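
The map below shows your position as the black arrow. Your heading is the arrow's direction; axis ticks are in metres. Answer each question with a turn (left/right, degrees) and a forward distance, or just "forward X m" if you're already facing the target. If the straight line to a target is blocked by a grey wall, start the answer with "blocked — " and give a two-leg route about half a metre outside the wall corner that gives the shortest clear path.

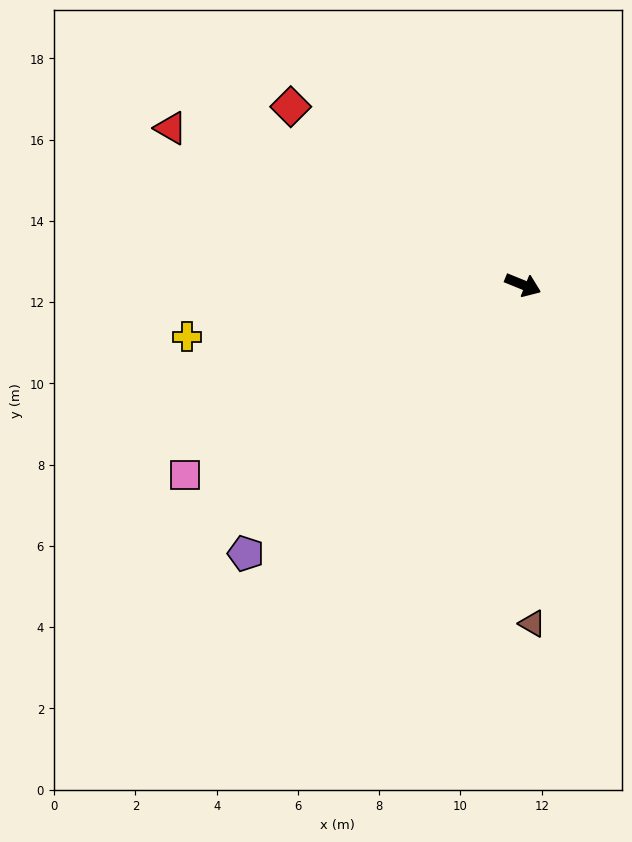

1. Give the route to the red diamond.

turn left 165°, forward 7.2 m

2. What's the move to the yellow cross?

turn right 149°, forward 8.4 m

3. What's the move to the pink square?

turn right 129°, forward 9.6 m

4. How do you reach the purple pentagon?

turn right 114°, forward 9.5 m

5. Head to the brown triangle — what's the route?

turn right 66°, forward 8.3 m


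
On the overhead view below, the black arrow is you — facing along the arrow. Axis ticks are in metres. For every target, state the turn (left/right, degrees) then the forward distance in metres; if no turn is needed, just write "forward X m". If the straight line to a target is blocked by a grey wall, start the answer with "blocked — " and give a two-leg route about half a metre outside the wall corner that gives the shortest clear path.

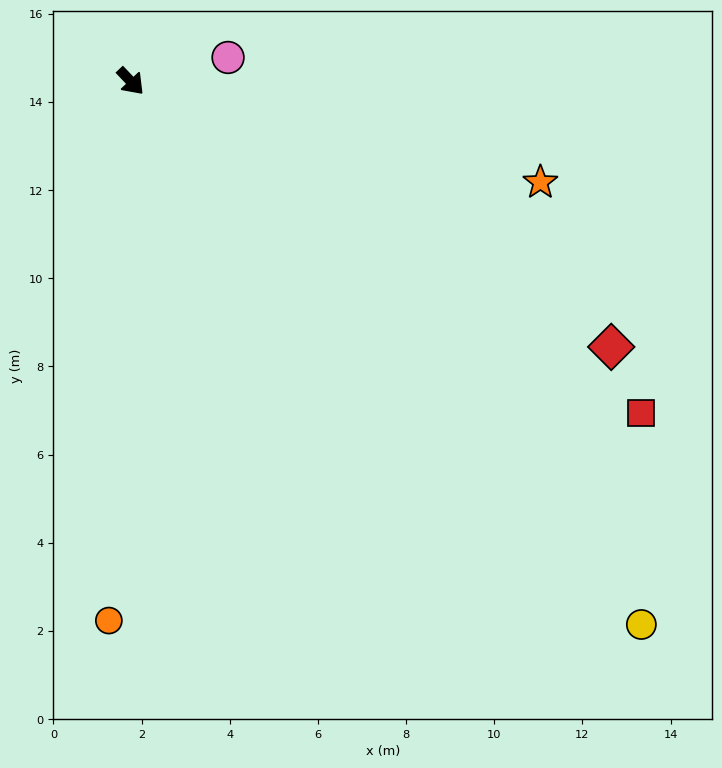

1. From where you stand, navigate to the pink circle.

turn left 60°, forward 2.3 m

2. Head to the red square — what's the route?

turn left 14°, forward 13.8 m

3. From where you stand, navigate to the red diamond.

turn left 18°, forward 12.5 m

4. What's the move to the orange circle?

turn right 46°, forward 12.2 m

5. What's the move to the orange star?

turn left 33°, forward 9.6 m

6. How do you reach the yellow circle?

forward 16.9 m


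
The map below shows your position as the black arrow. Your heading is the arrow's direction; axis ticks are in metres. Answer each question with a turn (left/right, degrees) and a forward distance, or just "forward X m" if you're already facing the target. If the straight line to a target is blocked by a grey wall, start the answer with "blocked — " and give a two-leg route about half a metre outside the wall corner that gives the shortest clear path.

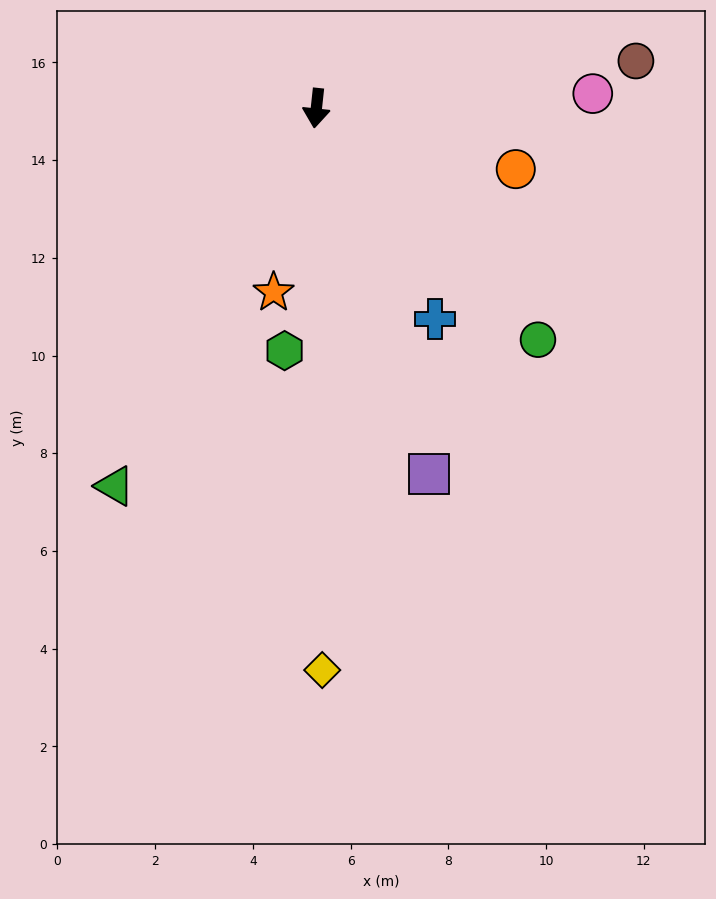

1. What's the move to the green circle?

turn left 50°, forward 6.6 m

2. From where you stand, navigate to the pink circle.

turn left 99°, forward 5.7 m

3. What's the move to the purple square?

turn left 23°, forward 7.8 m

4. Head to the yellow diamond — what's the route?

turn left 7°, forward 11.5 m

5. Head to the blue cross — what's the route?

turn left 36°, forward 4.9 m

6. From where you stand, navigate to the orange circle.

turn left 79°, forward 4.3 m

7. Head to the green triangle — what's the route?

turn right 22°, forward 8.8 m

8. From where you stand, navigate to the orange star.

turn right 7°, forward 3.9 m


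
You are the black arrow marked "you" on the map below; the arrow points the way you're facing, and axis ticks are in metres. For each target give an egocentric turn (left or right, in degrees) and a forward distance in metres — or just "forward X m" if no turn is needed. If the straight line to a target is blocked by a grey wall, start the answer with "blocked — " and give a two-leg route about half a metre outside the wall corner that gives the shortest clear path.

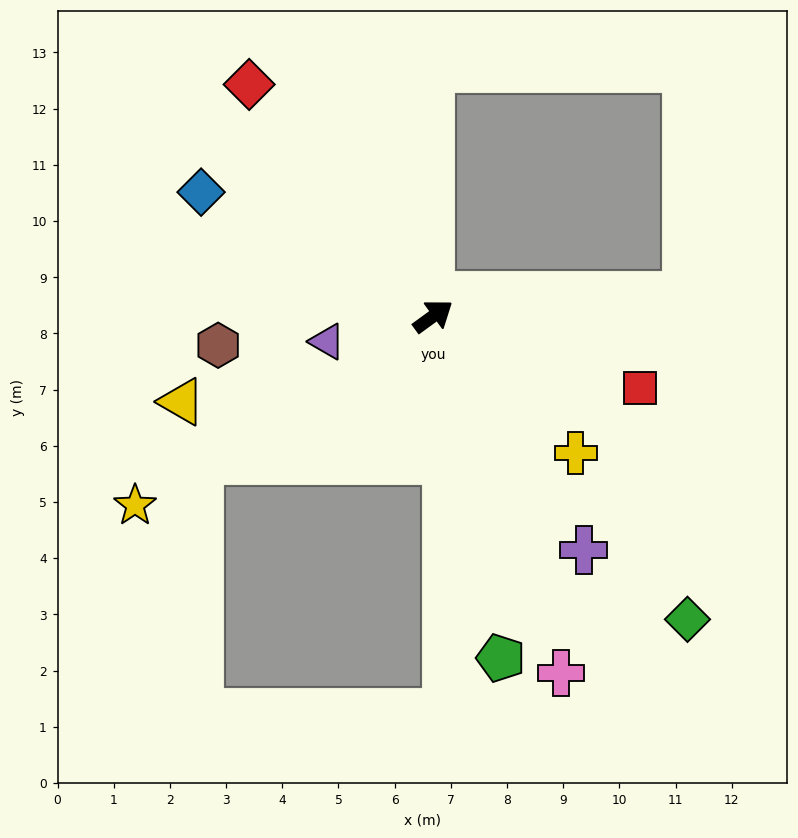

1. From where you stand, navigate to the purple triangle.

turn left 157°, forward 1.9 m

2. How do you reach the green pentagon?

turn right 115°, forward 6.2 m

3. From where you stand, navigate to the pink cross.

turn right 106°, forward 6.7 m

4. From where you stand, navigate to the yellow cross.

turn right 80°, forward 3.5 m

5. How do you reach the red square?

turn right 55°, forward 3.9 m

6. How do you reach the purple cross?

turn right 93°, forward 4.9 m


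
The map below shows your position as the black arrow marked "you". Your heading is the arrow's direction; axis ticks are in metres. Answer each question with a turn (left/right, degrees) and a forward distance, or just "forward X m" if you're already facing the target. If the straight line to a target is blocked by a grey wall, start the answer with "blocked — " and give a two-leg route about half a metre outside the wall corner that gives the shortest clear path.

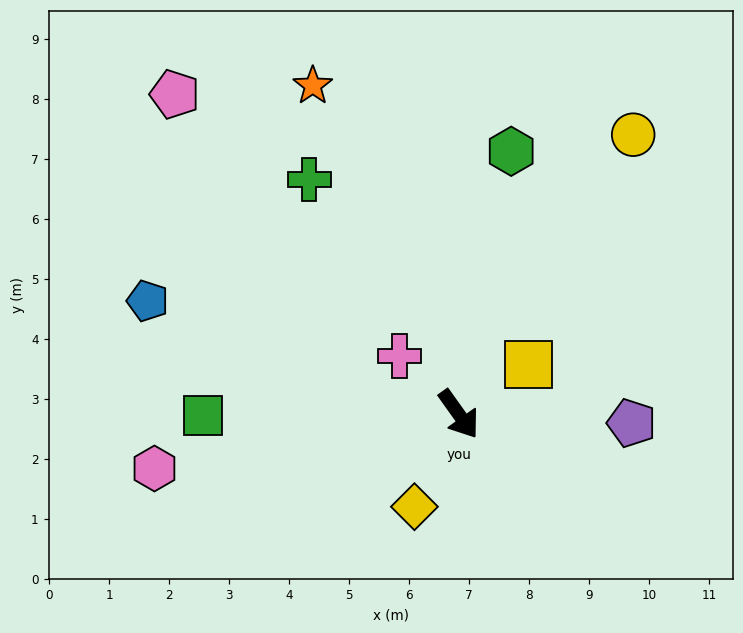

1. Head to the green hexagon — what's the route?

turn left 133°, forward 4.5 m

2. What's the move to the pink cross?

turn right 170°, forward 1.4 m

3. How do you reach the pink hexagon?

turn right 115°, forward 5.2 m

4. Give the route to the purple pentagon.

turn left 52°, forward 2.9 m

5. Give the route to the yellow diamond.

turn right 61°, forward 1.7 m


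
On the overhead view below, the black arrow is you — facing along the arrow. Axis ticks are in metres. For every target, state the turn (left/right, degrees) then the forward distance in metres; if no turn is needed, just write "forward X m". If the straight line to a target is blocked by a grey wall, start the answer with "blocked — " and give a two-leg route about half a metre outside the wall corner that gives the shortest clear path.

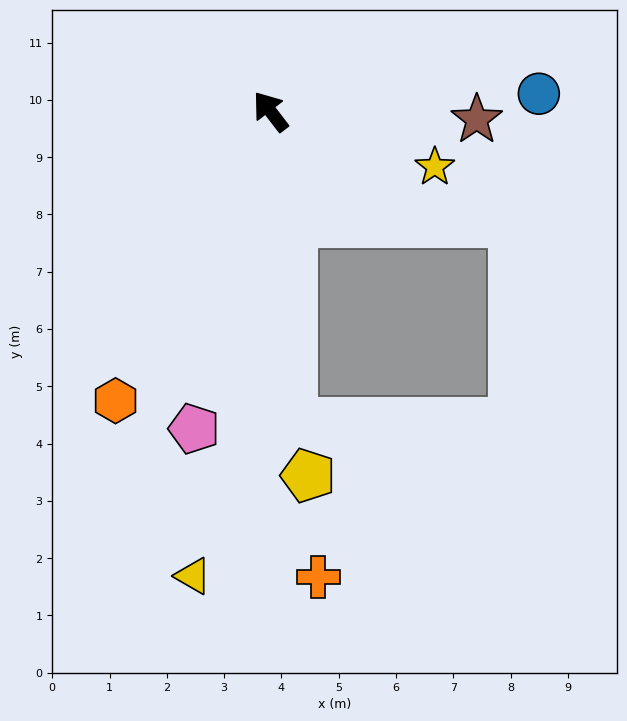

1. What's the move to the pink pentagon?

turn left 129°, forward 5.7 m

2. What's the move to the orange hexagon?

turn left 114°, forward 5.7 m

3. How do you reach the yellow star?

turn right 146°, forward 3.0 m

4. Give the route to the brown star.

turn right 130°, forward 3.6 m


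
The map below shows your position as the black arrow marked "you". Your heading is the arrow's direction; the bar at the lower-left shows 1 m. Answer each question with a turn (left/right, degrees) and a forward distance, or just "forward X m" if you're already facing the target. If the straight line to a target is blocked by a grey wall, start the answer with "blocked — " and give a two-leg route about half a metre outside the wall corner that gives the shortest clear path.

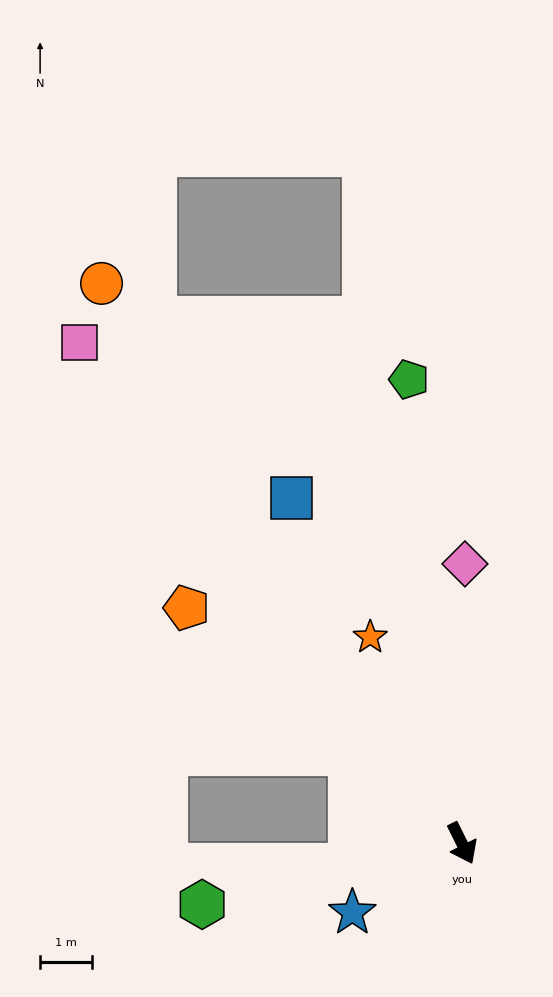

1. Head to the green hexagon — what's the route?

turn right 103°, forward 5.2 m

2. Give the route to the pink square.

turn right 169°, forward 12.2 m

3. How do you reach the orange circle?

turn right 174°, forward 12.9 m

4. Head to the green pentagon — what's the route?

turn left 160°, forward 9.0 m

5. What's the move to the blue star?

turn right 84°, forward 2.5 m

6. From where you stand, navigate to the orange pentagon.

turn right 157°, forward 7.0 m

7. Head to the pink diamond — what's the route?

turn left 153°, forward 5.4 m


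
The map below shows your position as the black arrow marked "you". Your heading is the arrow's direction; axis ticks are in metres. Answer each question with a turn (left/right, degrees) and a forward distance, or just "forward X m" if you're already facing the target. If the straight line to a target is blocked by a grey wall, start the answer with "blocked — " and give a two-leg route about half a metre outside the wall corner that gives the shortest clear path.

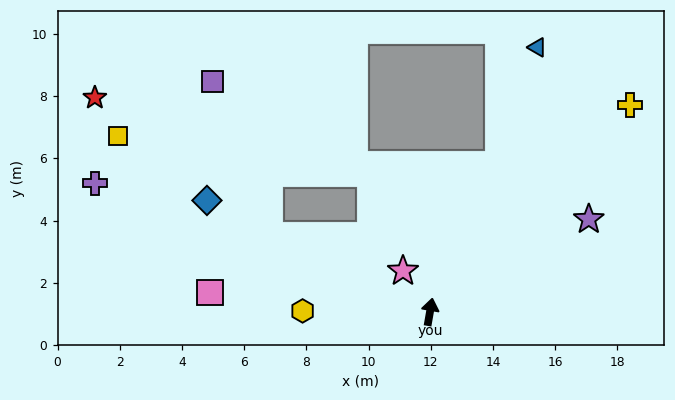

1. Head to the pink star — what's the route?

turn left 43°, forward 1.6 m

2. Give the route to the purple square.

blocked — turn left 74°, forward 5.7 m, then turn right 44°, forward 5.3 m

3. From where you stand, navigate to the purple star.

turn right 50°, forward 5.9 m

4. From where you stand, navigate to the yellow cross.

turn right 34°, forward 9.2 m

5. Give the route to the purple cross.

turn left 79°, forward 11.5 m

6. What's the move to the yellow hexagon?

turn left 100°, forward 4.1 m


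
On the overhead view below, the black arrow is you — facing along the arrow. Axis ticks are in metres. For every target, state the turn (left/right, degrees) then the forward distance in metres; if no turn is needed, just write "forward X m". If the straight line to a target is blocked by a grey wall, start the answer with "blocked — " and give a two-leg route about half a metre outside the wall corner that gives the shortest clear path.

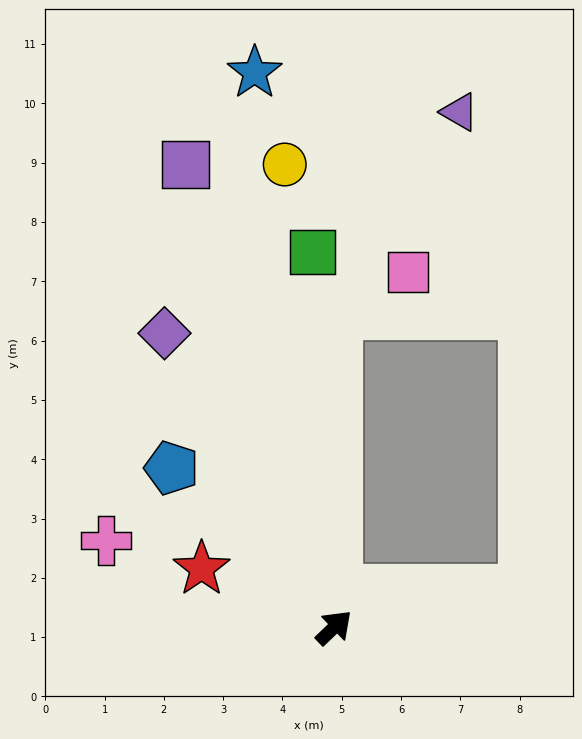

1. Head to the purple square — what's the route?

turn left 64°, forward 8.2 m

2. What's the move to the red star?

turn left 112°, forward 2.4 m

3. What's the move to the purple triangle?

blocked — turn left 46°, forward 5.3 m, then turn right 31°, forward 4.0 m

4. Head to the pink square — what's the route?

blocked — turn left 46°, forward 5.3 m, then turn right 59°, forward 1.4 m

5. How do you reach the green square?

turn left 49°, forward 6.3 m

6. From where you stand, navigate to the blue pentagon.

turn left 92°, forward 3.8 m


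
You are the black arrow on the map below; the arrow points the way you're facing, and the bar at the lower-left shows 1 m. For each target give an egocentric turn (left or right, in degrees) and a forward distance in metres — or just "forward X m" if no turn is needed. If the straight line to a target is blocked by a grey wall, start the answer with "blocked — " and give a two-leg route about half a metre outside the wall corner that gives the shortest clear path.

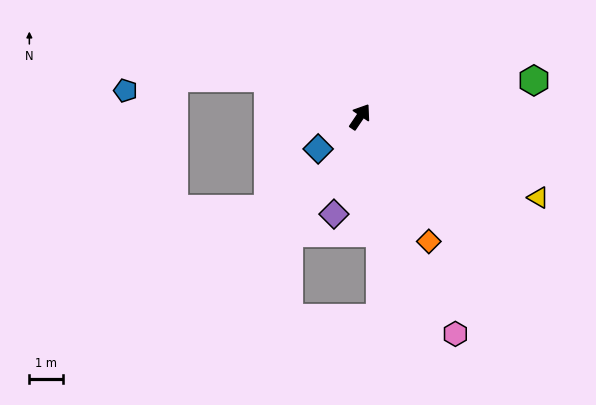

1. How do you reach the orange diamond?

turn right 117°, forward 4.2 m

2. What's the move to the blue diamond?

turn left 162°, forward 1.6 m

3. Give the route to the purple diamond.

turn right 161°, forward 3.0 m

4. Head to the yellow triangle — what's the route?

turn right 80°, forward 5.8 m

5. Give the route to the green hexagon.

turn right 44°, forward 5.3 m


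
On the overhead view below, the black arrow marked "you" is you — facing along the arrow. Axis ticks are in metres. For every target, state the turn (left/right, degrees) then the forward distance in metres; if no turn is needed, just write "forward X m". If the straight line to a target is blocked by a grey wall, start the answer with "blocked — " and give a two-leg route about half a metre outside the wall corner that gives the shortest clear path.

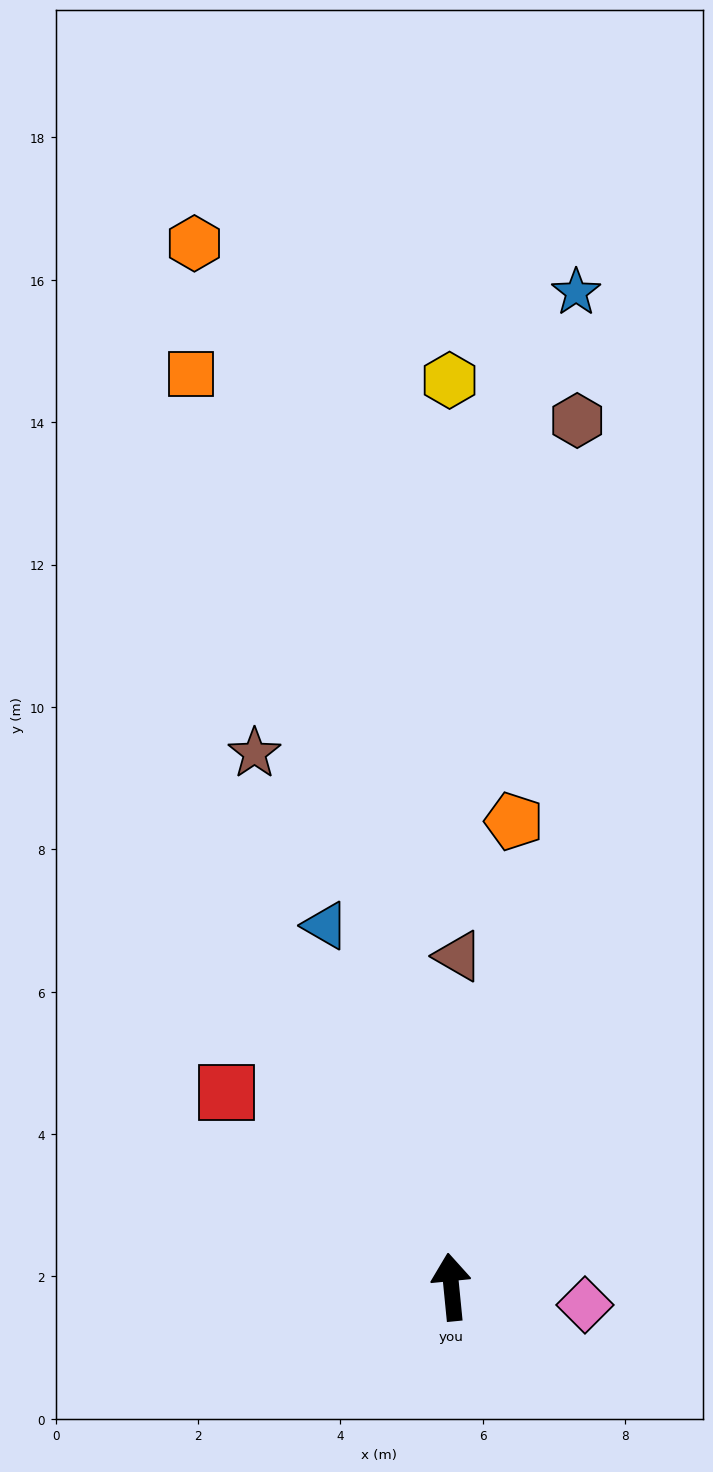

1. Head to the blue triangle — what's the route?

turn left 14°, forward 5.4 m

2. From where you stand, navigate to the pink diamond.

turn right 103°, forward 1.9 m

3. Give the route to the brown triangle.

turn right 7°, forward 4.6 m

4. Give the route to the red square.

turn left 43°, forward 4.2 m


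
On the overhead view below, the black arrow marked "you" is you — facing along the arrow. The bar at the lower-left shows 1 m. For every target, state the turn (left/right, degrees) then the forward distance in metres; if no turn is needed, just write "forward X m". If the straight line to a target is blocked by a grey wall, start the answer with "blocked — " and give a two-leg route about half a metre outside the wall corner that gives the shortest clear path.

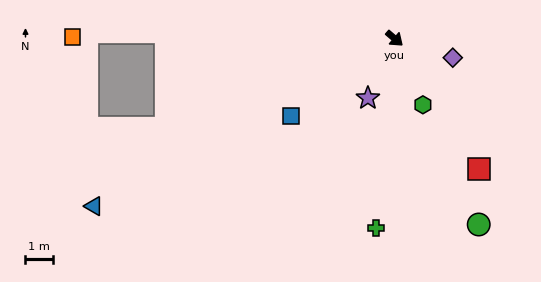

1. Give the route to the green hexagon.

turn right 26°, forward 2.6 m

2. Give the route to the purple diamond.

turn left 23°, forward 2.2 m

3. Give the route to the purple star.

turn right 73°, forward 2.4 m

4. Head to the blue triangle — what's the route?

turn right 110°, forward 12.6 m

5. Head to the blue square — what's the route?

turn right 102°, forward 4.7 m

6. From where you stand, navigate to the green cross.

turn right 55°, forward 7.0 m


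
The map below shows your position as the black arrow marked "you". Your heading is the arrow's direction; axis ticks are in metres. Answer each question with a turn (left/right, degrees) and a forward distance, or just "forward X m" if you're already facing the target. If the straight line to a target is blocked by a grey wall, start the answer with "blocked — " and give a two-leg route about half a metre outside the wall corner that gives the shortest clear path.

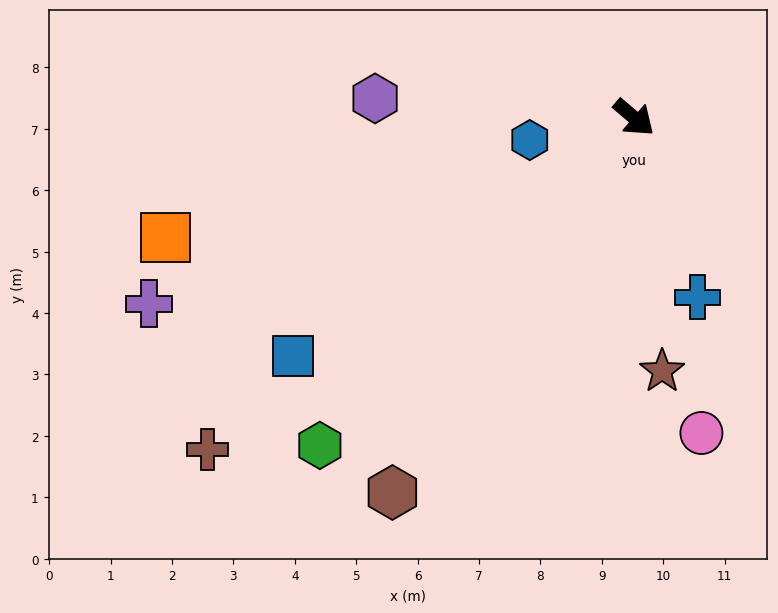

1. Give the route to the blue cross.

turn right 30°, forward 3.1 m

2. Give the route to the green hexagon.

turn right 93°, forward 7.4 m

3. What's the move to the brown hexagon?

turn right 82°, forward 7.3 m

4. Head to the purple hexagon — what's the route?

turn right 144°, forward 4.2 m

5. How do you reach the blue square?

turn right 105°, forward 6.8 m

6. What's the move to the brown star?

turn right 43°, forward 4.2 m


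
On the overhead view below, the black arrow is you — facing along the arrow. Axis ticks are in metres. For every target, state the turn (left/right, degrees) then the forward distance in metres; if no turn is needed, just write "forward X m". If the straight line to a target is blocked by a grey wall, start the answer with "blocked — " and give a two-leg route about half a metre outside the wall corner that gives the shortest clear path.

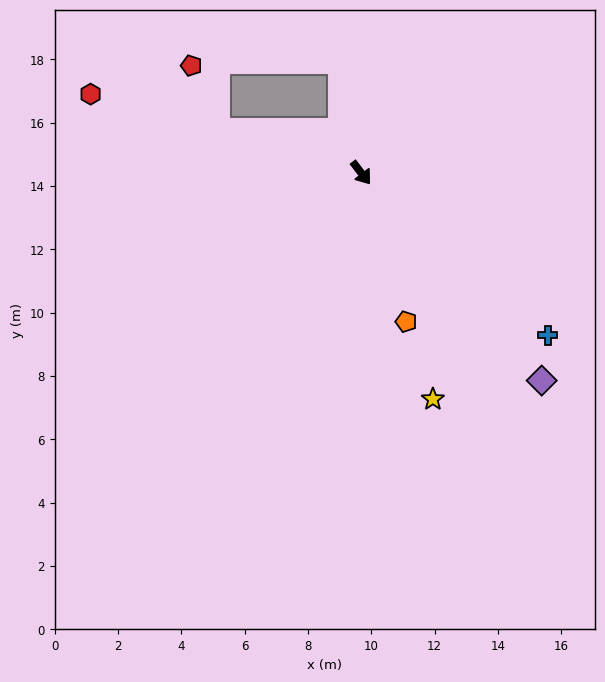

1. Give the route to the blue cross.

turn left 12°, forward 7.8 m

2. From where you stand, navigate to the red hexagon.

turn right 144°, forward 8.9 m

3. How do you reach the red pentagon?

blocked — turn right 143°, forward 4.7 m, then turn right 53°, forward 2.2 m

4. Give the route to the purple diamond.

turn left 4°, forward 8.7 m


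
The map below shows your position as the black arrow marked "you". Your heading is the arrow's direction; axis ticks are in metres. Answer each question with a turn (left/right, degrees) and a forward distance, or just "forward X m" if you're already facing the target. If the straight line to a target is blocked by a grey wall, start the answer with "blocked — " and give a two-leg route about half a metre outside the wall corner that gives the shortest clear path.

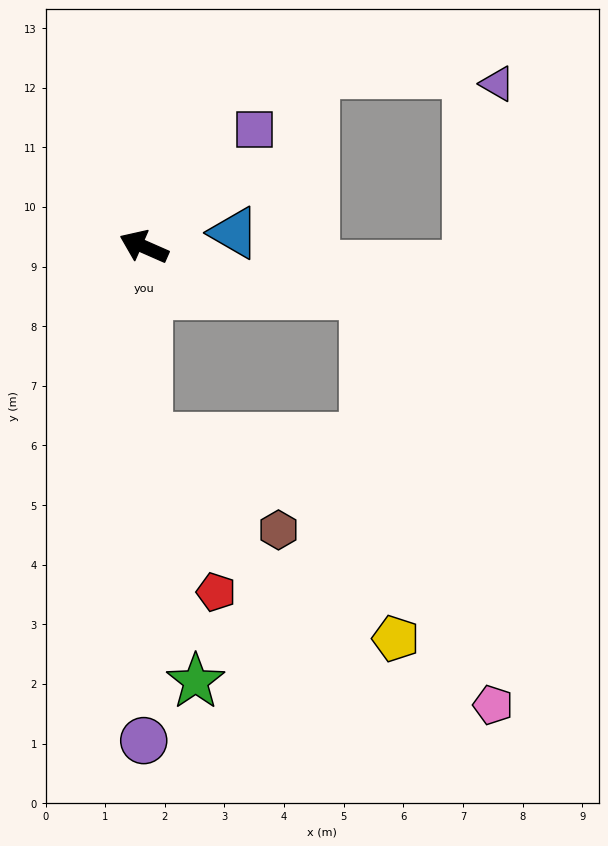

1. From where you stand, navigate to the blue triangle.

turn right 148°, forward 1.5 m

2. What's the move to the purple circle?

turn left 114°, forward 8.3 m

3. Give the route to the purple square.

turn right 110°, forward 2.7 m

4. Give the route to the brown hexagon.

blocked — turn left 115°, forward 3.2 m, then turn left 54°, forward 2.7 m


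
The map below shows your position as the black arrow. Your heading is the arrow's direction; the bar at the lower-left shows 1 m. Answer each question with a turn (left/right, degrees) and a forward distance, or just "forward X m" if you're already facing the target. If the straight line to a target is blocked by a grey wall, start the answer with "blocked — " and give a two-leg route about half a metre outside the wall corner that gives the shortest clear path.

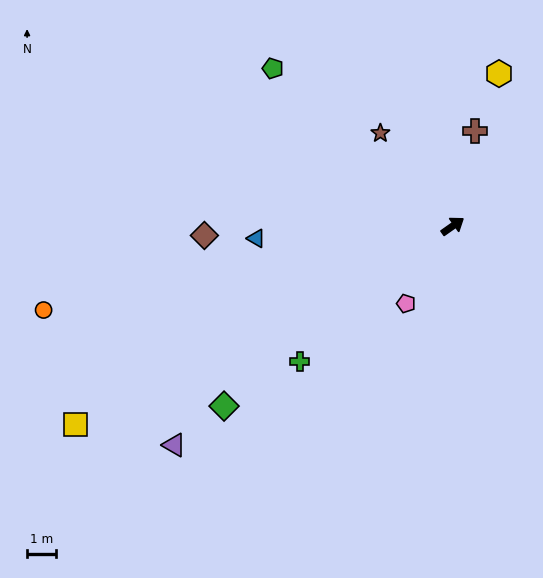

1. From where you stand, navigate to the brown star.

turn left 93°, forward 4.0 m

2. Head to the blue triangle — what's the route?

turn left 148°, forward 6.8 m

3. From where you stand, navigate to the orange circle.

turn left 156°, forward 14.3 m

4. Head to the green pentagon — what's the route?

turn left 104°, forward 8.2 m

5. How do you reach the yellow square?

turn left 173°, forward 14.6 m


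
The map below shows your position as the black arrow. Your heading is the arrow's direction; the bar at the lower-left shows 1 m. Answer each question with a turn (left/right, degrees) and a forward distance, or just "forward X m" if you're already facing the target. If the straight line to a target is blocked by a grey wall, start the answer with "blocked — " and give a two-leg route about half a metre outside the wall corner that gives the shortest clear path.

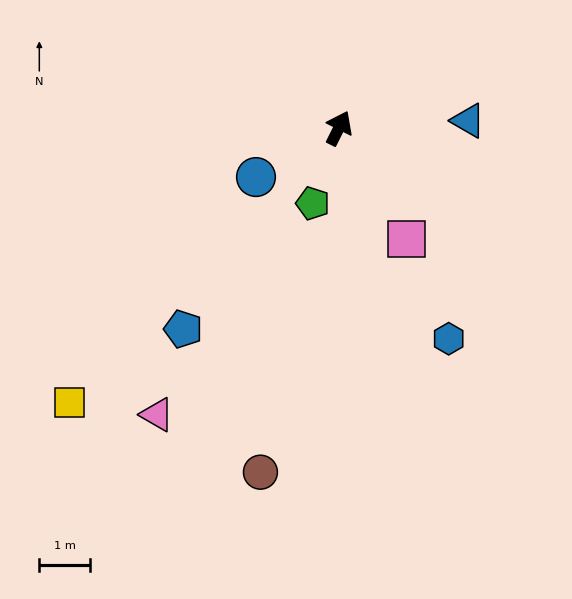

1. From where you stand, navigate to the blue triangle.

turn right 60°, forward 2.6 m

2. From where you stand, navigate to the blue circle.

turn left 147°, forward 1.9 m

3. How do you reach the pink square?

turn right 122°, forward 2.6 m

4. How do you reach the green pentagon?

turn right 173°, forward 1.6 m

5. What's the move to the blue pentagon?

turn left 169°, forward 5.0 m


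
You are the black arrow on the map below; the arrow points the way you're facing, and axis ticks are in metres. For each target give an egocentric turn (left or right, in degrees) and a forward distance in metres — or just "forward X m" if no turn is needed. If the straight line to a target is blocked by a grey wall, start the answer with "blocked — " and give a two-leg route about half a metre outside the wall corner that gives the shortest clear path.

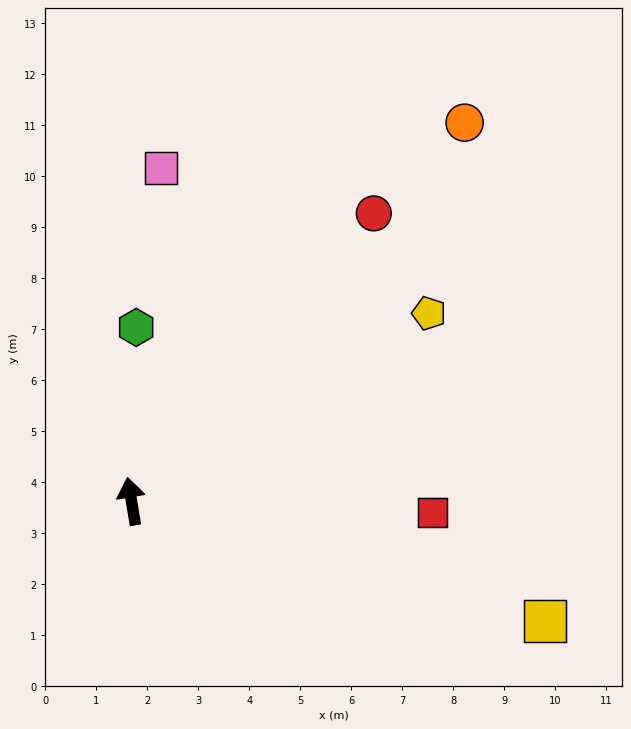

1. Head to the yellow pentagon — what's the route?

turn right 67°, forward 6.9 m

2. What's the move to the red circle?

turn right 50°, forward 7.4 m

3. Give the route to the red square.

turn right 102°, forward 5.9 m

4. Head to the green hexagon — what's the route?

turn right 11°, forward 3.4 m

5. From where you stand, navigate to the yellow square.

turn right 116°, forward 8.4 m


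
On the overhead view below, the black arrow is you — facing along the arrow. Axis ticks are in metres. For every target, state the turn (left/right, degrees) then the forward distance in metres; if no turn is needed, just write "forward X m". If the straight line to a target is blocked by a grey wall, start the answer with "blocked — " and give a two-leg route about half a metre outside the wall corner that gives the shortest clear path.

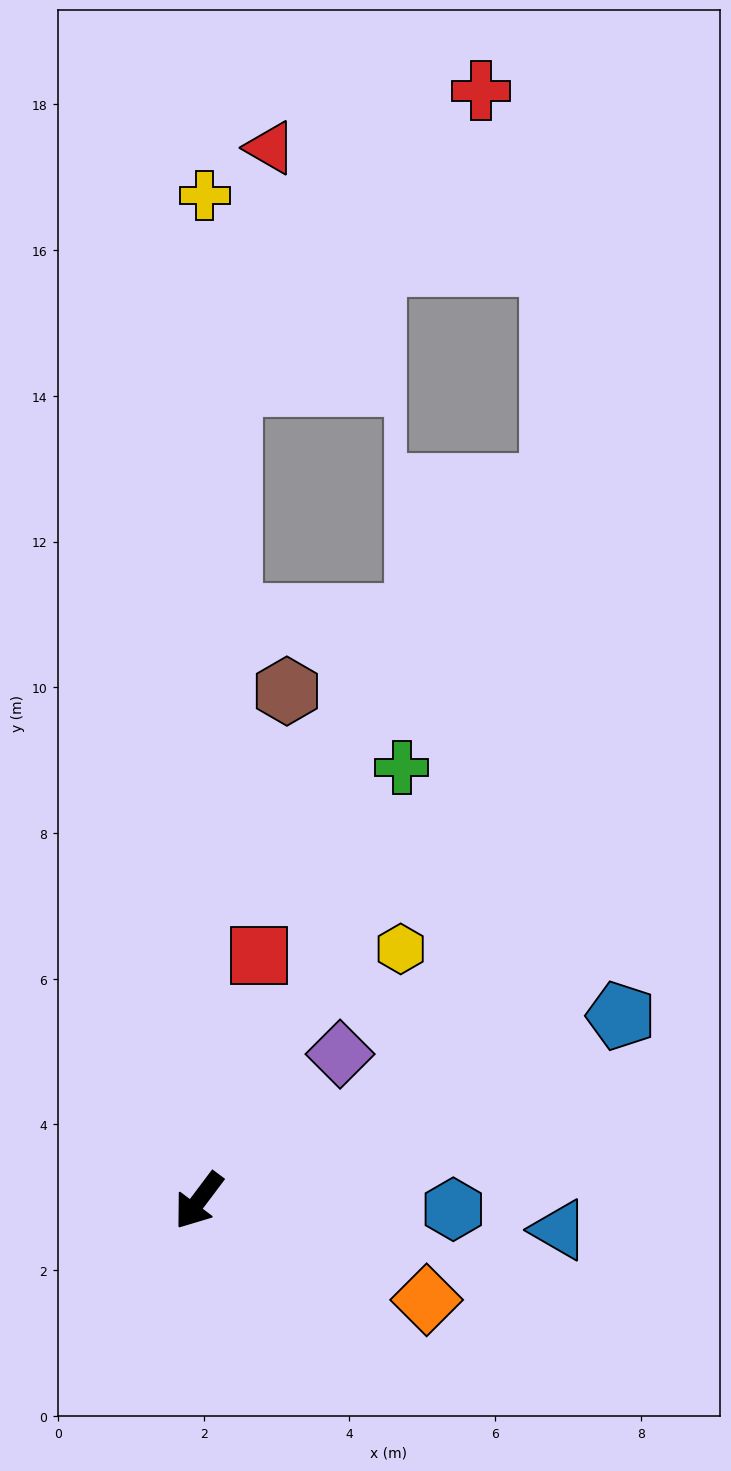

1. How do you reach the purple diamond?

turn left 173°, forward 2.8 m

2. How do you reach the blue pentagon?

turn left 151°, forward 6.3 m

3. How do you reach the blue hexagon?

turn left 125°, forward 3.5 m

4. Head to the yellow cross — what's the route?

turn right 143°, forward 13.8 m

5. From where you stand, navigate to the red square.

turn right 157°, forward 3.5 m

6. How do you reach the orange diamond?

turn left 103°, forward 3.4 m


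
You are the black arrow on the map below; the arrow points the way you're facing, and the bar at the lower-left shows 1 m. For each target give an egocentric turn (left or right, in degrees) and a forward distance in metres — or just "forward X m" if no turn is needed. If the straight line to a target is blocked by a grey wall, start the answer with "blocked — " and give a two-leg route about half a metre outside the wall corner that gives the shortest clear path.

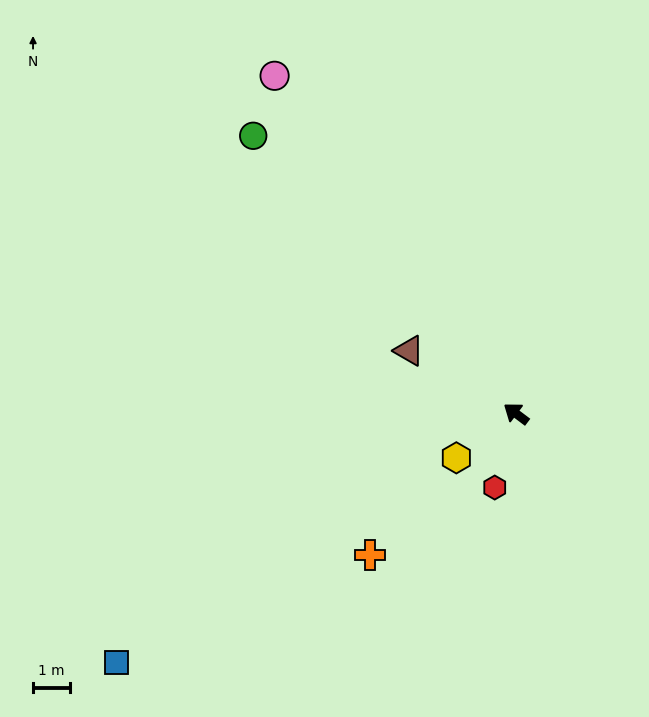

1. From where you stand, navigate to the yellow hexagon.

turn left 74°, forward 2.0 m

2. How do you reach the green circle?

turn right 10°, forward 10.4 m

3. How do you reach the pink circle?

turn right 17°, forward 11.3 m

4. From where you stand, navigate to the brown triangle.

turn left 7°, forward 3.4 m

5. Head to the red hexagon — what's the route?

turn left 111°, forward 2.1 m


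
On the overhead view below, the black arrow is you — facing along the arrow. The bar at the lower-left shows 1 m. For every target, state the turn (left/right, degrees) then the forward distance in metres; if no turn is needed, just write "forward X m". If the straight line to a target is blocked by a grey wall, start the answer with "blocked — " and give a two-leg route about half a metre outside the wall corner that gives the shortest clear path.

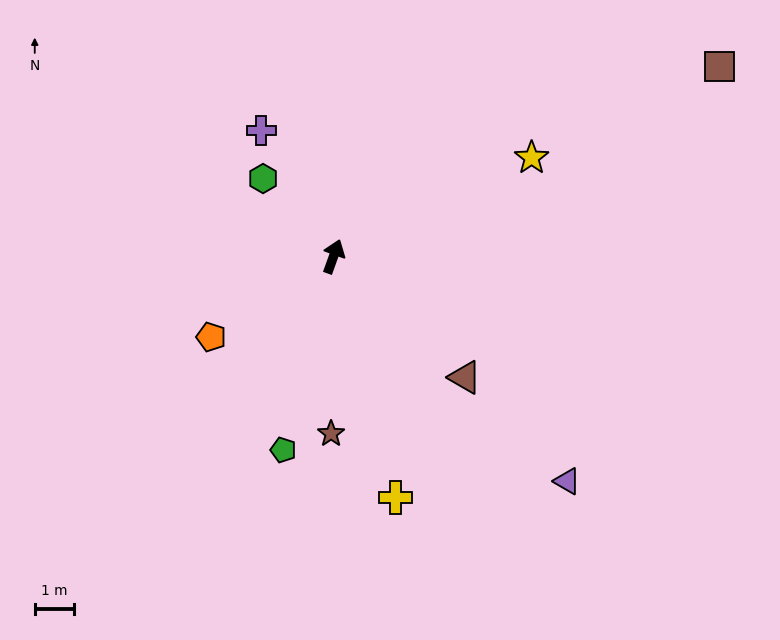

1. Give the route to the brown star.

turn right 161°, forward 4.5 m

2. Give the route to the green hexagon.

turn left 62°, forward 2.7 m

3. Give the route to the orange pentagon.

turn left 143°, forward 3.7 m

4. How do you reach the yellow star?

turn right 44°, forward 5.6 m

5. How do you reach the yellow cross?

turn right 146°, forward 6.3 m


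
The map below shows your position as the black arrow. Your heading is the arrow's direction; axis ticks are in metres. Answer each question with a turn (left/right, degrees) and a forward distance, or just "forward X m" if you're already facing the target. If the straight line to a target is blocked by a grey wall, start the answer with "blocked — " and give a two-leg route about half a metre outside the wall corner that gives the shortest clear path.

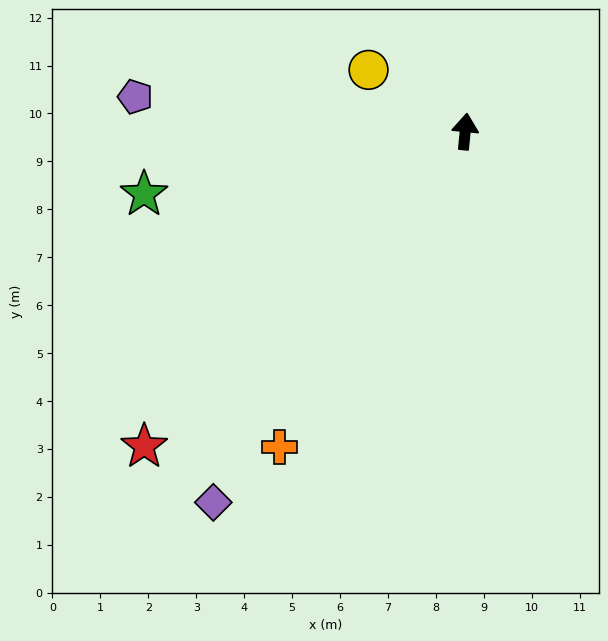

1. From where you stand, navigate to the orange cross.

turn left 155°, forward 7.6 m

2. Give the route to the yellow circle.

turn left 63°, forward 2.4 m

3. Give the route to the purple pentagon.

turn left 90°, forward 6.9 m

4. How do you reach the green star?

turn left 107°, forward 6.8 m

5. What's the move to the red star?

turn left 140°, forward 9.4 m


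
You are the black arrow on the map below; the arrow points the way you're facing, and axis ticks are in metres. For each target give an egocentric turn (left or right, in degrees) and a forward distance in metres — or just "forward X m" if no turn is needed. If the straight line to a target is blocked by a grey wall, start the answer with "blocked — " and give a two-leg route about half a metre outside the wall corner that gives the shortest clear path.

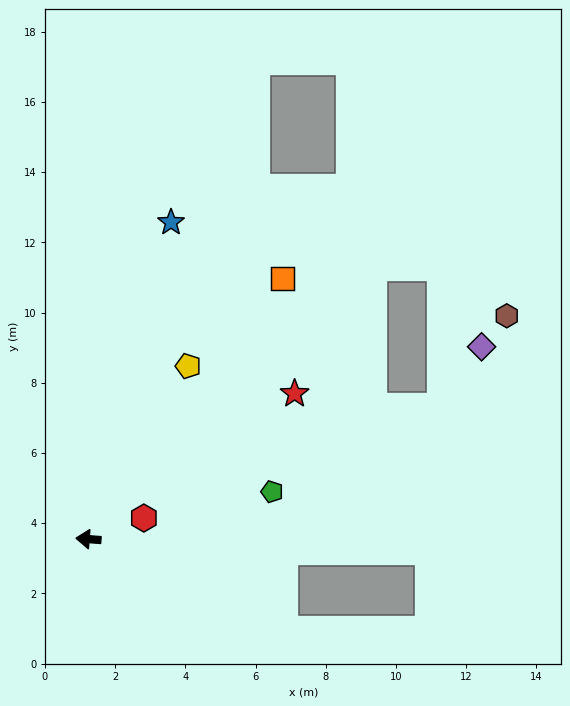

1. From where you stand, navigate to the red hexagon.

turn right 155°, forward 1.7 m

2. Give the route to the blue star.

turn right 100°, forward 9.3 m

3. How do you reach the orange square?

turn right 122°, forward 9.3 m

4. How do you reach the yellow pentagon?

turn right 116°, forward 5.7 m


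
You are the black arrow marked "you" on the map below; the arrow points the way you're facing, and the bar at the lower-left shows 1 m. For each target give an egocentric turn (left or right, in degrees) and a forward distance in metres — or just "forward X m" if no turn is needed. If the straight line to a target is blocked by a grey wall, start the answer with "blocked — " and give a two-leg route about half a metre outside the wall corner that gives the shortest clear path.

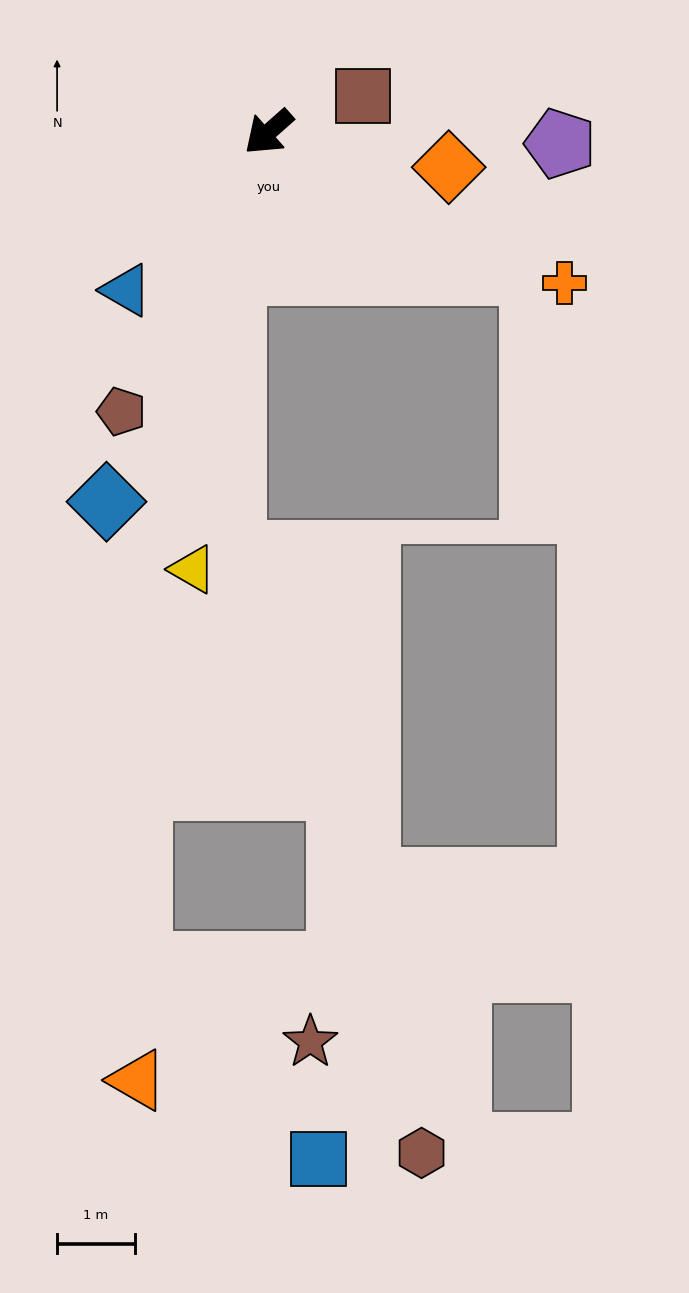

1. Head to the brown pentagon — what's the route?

turn left 21°, forward 4.1 m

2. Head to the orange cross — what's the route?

turn left 112°, forward 4.3 m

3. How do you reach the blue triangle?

turn left 7°, forward 2.7 m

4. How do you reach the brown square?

turn left 160°, forward 1.3 m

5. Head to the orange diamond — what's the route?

turn left 128°, forward 2.4 m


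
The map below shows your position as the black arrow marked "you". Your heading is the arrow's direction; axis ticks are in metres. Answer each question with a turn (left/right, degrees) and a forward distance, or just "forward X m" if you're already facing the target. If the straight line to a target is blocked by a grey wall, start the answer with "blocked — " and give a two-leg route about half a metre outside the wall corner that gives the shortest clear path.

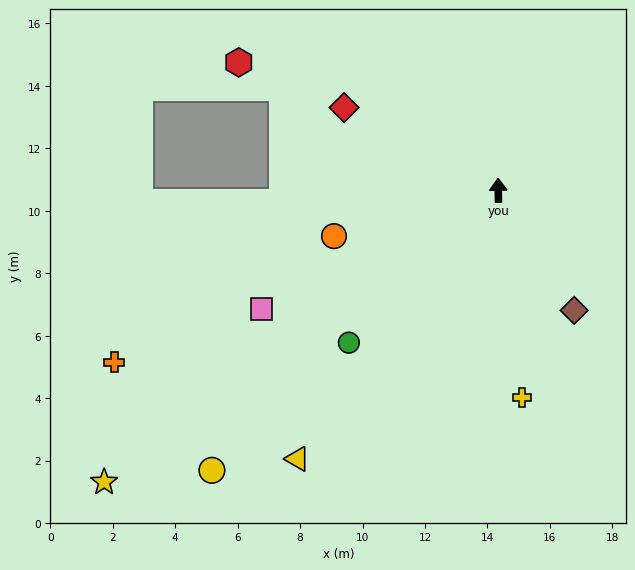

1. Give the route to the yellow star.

turn left 125°, forward 15.7 m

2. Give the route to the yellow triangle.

turn left 142°, forward 10.7 m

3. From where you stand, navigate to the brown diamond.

turn right 149°, forward 4.6 m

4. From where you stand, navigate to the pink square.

turn left 116°, forward 8.5 m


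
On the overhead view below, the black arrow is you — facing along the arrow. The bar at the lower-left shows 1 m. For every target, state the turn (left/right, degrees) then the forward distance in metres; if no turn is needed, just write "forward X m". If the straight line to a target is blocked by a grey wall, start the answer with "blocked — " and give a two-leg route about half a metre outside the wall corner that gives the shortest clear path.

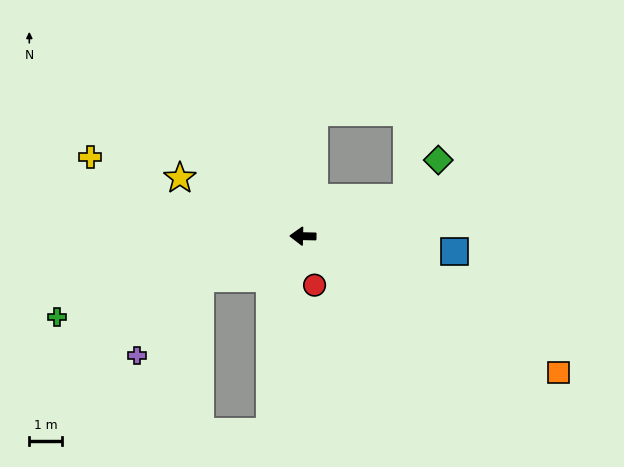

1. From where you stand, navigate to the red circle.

turn left 105°, forward 1.5 m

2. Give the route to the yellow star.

turn right 24°, forward 4.2 m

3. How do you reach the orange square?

turn left 153°, forward 8.9 m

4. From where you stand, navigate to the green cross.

turn left 19°, forward 8.0 m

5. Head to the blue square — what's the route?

turn left 176°, forward 4.7 m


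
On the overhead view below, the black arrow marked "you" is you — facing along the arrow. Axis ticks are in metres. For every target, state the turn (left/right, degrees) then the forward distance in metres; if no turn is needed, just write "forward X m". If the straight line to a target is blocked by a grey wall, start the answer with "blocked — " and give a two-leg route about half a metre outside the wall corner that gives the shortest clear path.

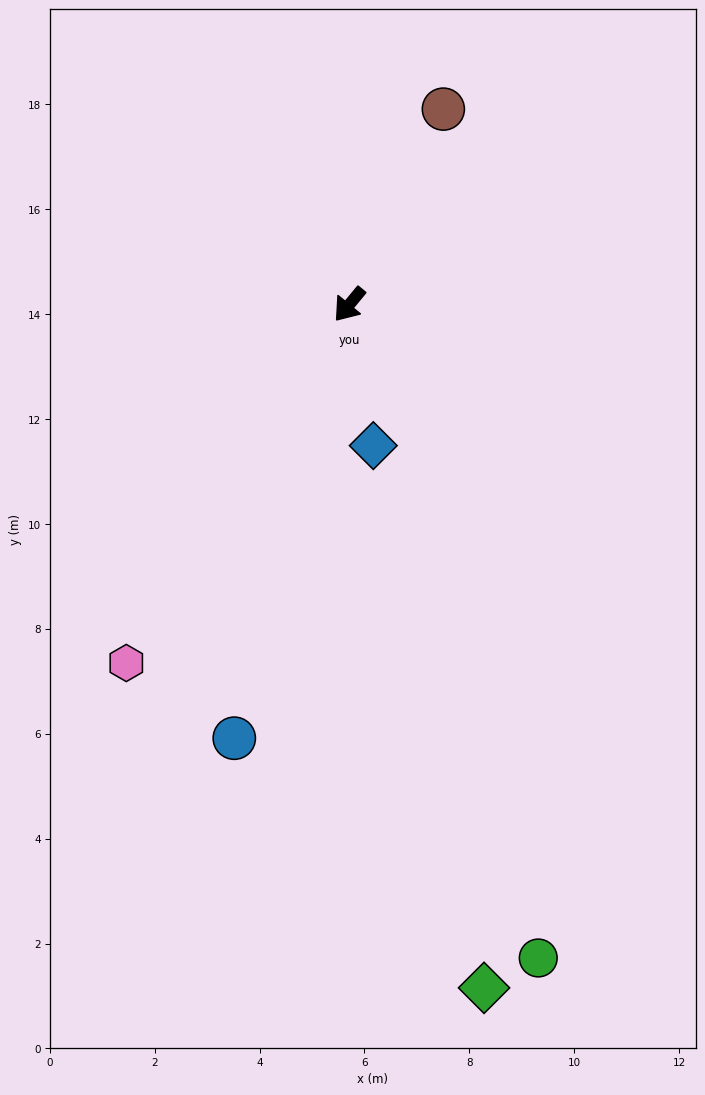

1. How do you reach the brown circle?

turn right 166°, forward 4.1 m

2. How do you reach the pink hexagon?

turn left 8°, forward 8.0 m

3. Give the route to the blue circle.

turn left 25°, forward 8.6 m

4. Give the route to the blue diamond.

turn left 49°, forward 2.7 m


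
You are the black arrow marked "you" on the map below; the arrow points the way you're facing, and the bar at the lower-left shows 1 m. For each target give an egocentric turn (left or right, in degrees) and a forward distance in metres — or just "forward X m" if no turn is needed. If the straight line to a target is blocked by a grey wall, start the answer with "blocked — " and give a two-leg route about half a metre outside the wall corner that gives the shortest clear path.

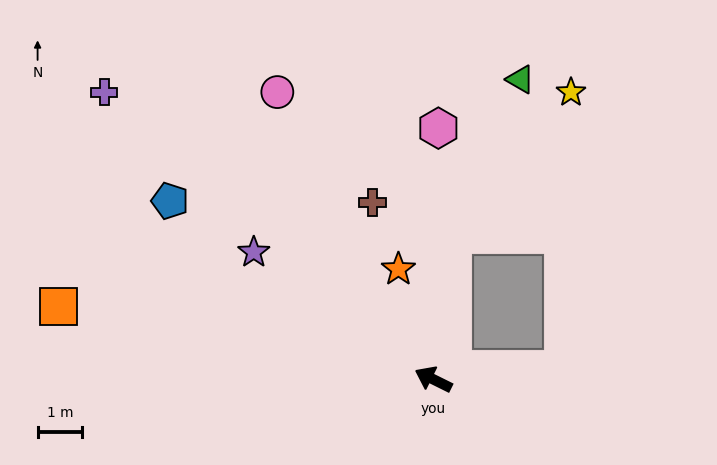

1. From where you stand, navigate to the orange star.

turn right 46°, forward 2.6 m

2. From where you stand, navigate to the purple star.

turn right 9°, forward 5.0 m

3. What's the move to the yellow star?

blocked — turn right 72°, forward 3.3 m, then turn right 31°, forward 4.2 m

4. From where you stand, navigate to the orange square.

turn left 15°, forward 8.6 m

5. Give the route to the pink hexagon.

turn right 65°, forward 5.7 m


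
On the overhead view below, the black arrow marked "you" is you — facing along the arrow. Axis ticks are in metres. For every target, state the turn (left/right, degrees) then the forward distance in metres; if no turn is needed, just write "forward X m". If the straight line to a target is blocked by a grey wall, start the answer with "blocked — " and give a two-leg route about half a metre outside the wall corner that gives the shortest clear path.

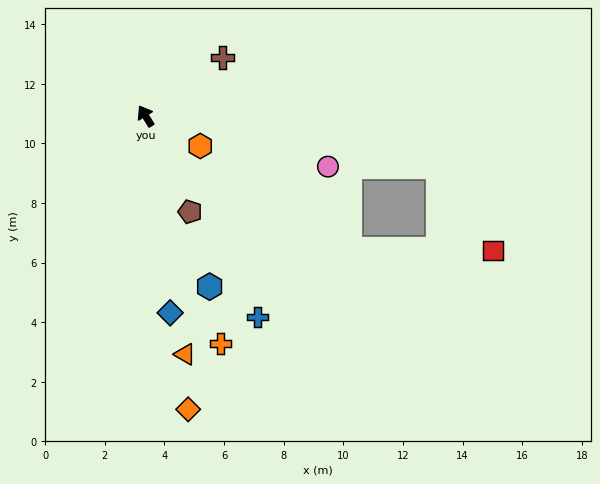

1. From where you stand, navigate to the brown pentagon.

turn left 173°, forward 3.5 m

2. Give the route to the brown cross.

turn right 84°, forward 3.2 m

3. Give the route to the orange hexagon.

turn right 150°, forward 2.1 m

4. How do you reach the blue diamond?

turn left 156°, forward 6.7 m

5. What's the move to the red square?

blocked — turn right 131°, forward 10.0 m, then turn right 47°, forward 3.4 m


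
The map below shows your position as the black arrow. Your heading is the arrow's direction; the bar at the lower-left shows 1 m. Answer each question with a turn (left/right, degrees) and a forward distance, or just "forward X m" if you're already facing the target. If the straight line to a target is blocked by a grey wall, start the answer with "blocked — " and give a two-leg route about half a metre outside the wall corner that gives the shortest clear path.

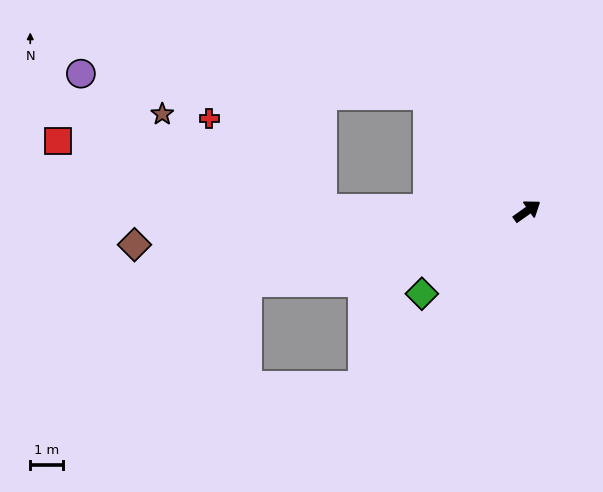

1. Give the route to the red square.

blocked — turn left 144°, forward 6.2 m, then turn right 13°, forward 8.3 m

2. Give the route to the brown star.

blocked — turn left 144°, forward 6.2 m, then turn right 29°, forward 5.6 m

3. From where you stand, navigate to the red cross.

blocked — turn left 144°, forward 6.2 m, then turn right 37°, forward 4.4 m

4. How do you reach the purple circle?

blocked — turn left 96°, forward 4.6 m, then turn left 45°, forward 10.5 m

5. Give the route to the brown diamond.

turn left 150°, forward 11.9 m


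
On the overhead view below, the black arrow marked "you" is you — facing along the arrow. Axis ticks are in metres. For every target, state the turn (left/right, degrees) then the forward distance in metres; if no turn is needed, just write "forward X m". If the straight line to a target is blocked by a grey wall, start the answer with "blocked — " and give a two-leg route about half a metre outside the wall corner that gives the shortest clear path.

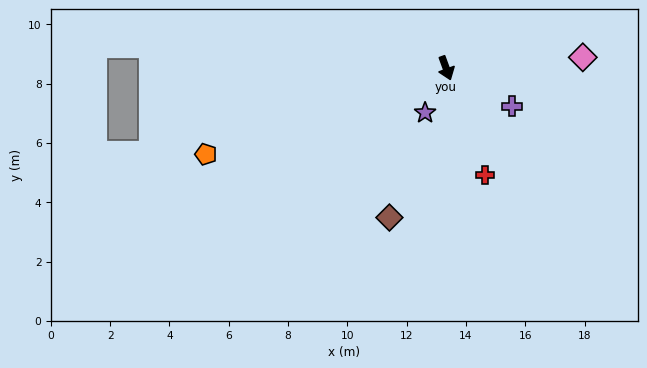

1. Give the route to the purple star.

turn right 45°, forward 1.7 m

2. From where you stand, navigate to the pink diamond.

turn left 74°, forward 4.6 m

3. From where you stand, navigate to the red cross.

forward 3.8 m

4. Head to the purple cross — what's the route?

turn left 40°, forward 2.6 m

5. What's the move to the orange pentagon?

turn right 90°, forward 8.6 m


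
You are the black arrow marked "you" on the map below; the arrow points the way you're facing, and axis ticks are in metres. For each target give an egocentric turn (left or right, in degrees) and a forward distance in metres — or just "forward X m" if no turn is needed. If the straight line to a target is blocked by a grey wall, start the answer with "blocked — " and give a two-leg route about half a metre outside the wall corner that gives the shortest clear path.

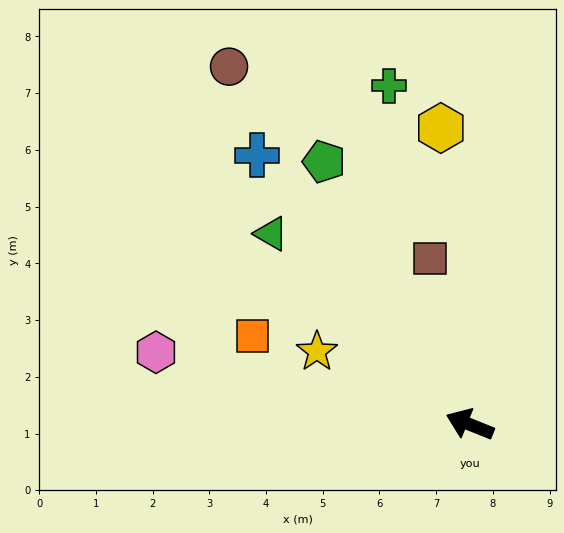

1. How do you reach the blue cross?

turn right 30°, forward 6.1 m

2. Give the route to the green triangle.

turn right 22°, forward 4.9 m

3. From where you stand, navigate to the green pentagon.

turn right 39°, forward 5.3 m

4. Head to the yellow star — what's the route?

turn right 4°, forward 3.0 m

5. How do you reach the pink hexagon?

turn left 9°, forward 5.7 m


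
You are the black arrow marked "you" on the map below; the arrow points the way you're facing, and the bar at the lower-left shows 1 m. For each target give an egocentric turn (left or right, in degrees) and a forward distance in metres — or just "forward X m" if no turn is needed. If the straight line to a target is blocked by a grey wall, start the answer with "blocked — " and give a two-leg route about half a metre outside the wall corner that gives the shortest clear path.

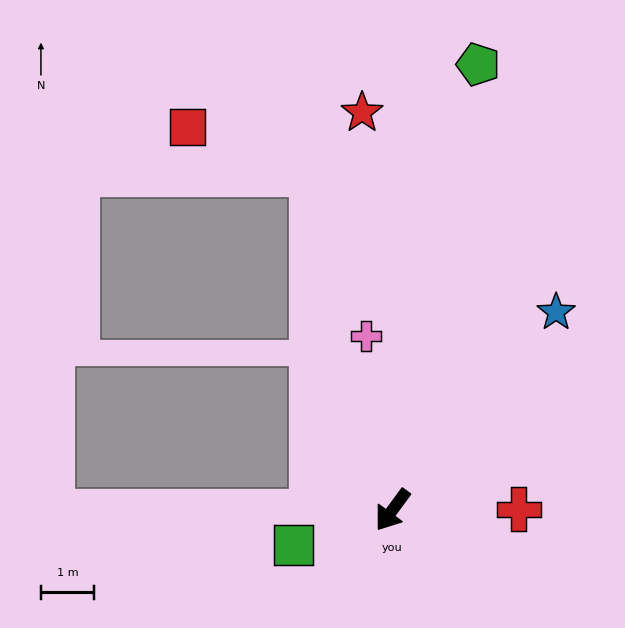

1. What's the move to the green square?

turn right 34°, forward 2.0 m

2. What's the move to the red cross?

turn left 127°, forward 2.4 m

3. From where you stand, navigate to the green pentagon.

turn right 155°, forward 8.5 m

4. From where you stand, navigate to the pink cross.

turn right 135°, forward 3.3 m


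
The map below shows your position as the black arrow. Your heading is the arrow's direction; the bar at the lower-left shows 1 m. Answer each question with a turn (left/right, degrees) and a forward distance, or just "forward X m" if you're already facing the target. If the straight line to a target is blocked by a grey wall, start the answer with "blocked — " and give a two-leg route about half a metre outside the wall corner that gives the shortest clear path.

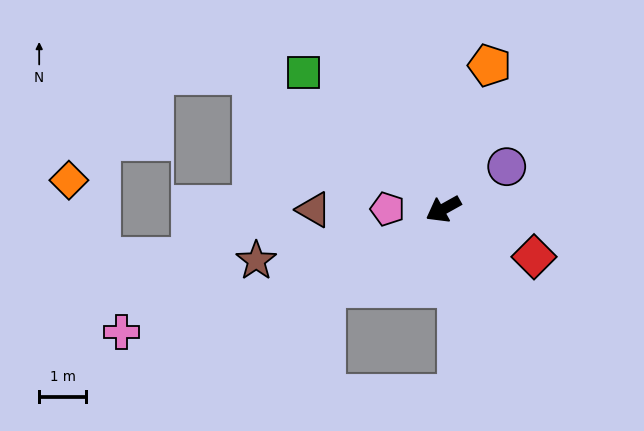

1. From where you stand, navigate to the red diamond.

turn left 123°, forward 2.2 m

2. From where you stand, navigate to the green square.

turn right 73°, forward 4.1 m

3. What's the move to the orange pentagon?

turn right 137°, forward 3.2 m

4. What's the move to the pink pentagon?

turn right 29°, forward 1.2 m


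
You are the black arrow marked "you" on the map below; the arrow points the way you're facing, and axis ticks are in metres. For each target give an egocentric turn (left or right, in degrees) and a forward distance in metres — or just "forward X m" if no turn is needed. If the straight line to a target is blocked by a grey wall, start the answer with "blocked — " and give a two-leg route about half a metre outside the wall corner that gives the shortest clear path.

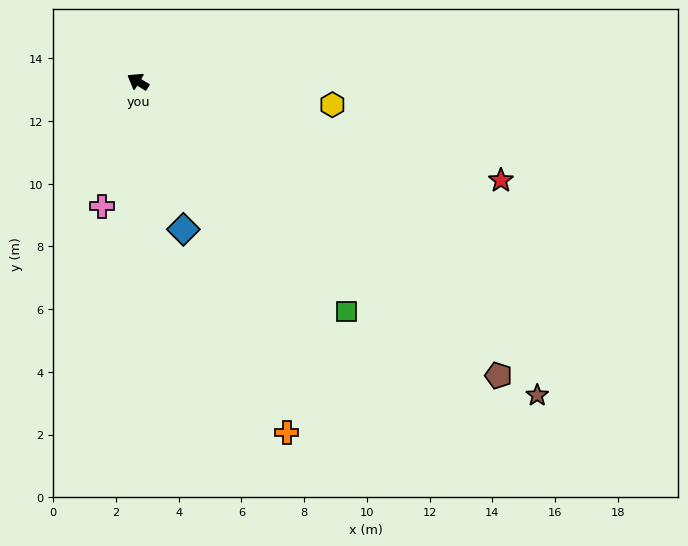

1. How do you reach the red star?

turn right 164°, forward 12.0 m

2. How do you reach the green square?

turn left 164°, forward 9.9 m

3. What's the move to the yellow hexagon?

turn right 155°, forward 6.2 m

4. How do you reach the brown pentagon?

turn left 172°, forward 14.8 m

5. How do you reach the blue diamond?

turn left 138°, forward 4.9 m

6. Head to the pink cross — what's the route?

turn left 105°, forward 4.1 m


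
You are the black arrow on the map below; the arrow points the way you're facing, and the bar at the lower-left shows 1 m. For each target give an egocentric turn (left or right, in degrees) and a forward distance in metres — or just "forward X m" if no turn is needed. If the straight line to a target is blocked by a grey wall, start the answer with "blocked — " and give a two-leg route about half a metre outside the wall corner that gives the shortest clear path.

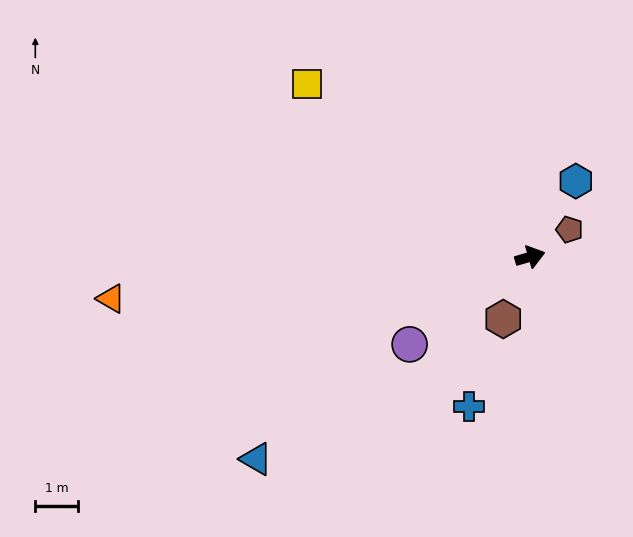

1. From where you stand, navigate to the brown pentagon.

turn left 18°, forward 1.1 m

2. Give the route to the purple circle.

turn right 160°, forward 3.5 m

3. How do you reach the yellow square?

turn left 126°, forward 6.7 m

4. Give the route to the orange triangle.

turn left 170°, forward 9.9 m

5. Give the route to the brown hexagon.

turn right 130°, forward 1.6 m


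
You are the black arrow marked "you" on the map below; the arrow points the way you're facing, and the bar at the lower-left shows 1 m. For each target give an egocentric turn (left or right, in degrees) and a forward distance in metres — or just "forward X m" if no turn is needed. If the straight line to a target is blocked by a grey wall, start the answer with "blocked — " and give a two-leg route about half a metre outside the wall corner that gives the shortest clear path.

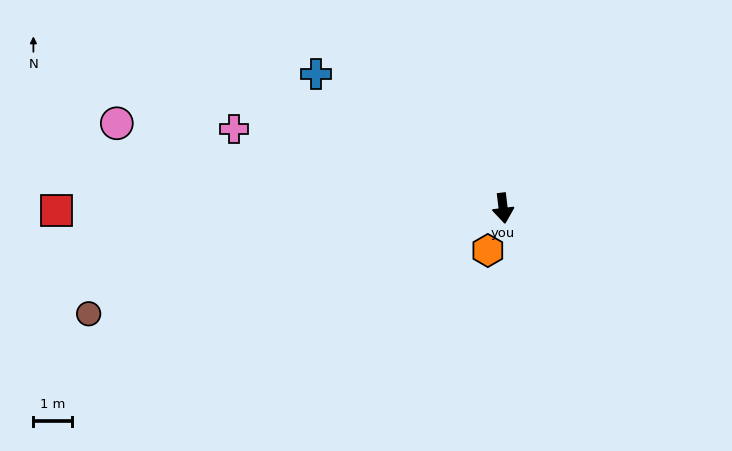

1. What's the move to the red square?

turn right 97°, forward 11.7 m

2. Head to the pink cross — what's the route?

turn right 113°, forward 7.4 m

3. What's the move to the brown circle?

turn right 83°, forward 11.2 m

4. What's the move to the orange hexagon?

turn right 27°, forward 1.2 m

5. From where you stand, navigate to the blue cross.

turn right 133°, forward 6.0 m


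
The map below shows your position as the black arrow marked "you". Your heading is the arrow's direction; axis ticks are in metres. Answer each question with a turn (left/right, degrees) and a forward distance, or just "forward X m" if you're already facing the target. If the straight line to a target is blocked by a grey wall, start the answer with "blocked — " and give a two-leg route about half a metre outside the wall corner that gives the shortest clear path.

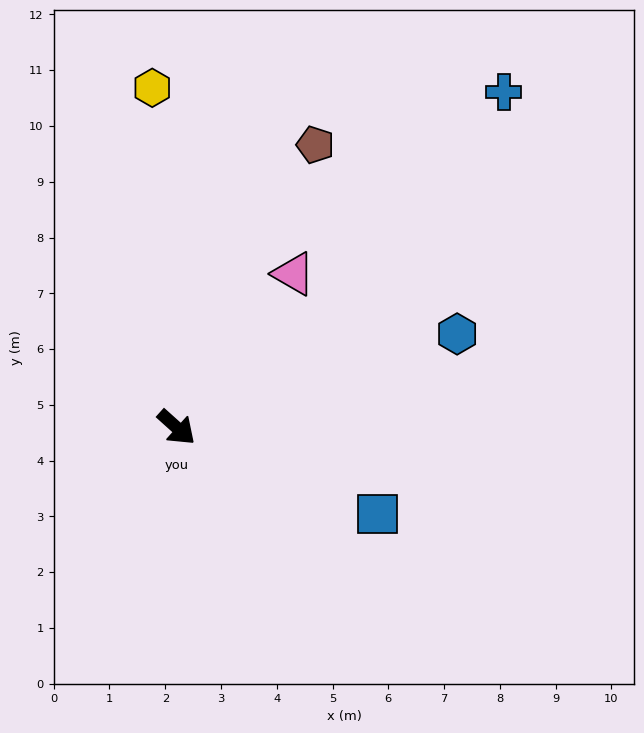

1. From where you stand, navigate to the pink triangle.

turn left 95°, forward 3.5 m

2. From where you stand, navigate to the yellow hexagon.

turn left 136°, forward 6.1 m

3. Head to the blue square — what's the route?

turn left 19°, forward 3.9 m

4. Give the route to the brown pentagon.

turn left 106°, forward 5.6 m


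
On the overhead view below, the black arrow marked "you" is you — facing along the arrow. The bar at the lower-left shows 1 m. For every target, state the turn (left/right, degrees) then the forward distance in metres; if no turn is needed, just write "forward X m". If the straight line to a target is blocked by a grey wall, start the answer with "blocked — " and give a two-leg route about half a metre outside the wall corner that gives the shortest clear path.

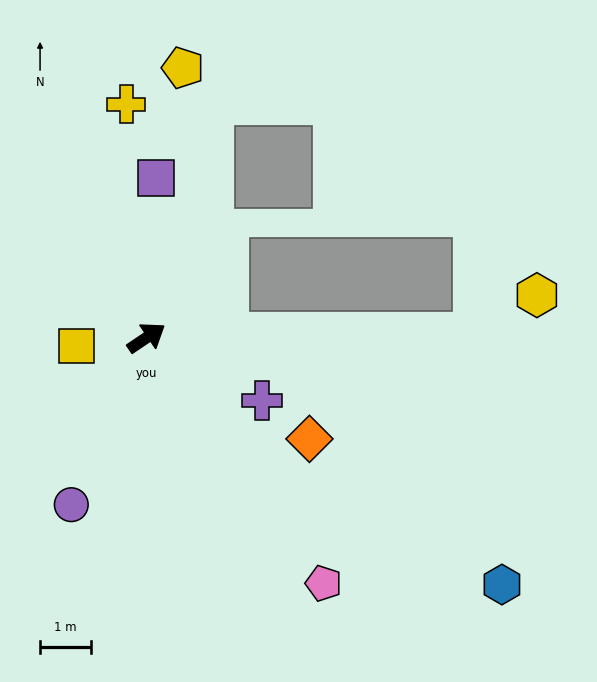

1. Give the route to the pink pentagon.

turn right 88°, forward 5.9 m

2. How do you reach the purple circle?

turn right 148°, forward 3.6 m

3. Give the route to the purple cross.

turn right 63°, forward 2.6 m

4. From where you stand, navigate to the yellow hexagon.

blocked — turn right 33°, forward 6.4 m, then turn left 31°, forward 1.4 m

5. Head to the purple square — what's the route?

turn left 53°, forward 3.1 m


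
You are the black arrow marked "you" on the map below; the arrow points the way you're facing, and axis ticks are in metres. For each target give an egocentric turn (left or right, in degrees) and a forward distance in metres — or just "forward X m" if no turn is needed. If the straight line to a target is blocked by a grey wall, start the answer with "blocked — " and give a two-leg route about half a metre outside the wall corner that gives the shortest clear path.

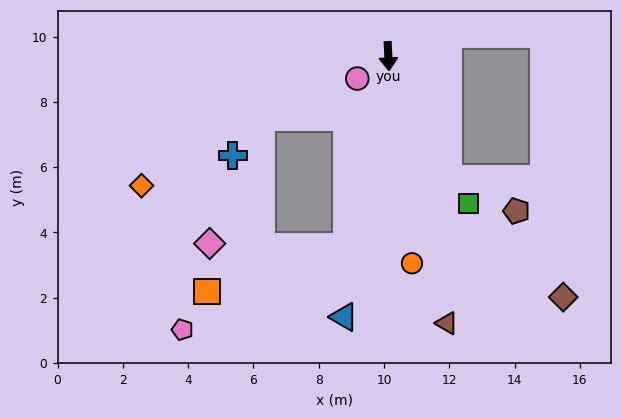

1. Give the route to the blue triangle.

turn right 12°, forward 8.1 m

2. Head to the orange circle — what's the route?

turn left 4°, forward 6.4 m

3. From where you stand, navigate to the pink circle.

turn right 57°, forward 1.2 m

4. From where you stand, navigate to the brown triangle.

turn left 10°, forward 8.4 m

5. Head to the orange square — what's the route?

blocked — turn right 15°, forward 6.0 m, then turn right 60°, forward 4.5 m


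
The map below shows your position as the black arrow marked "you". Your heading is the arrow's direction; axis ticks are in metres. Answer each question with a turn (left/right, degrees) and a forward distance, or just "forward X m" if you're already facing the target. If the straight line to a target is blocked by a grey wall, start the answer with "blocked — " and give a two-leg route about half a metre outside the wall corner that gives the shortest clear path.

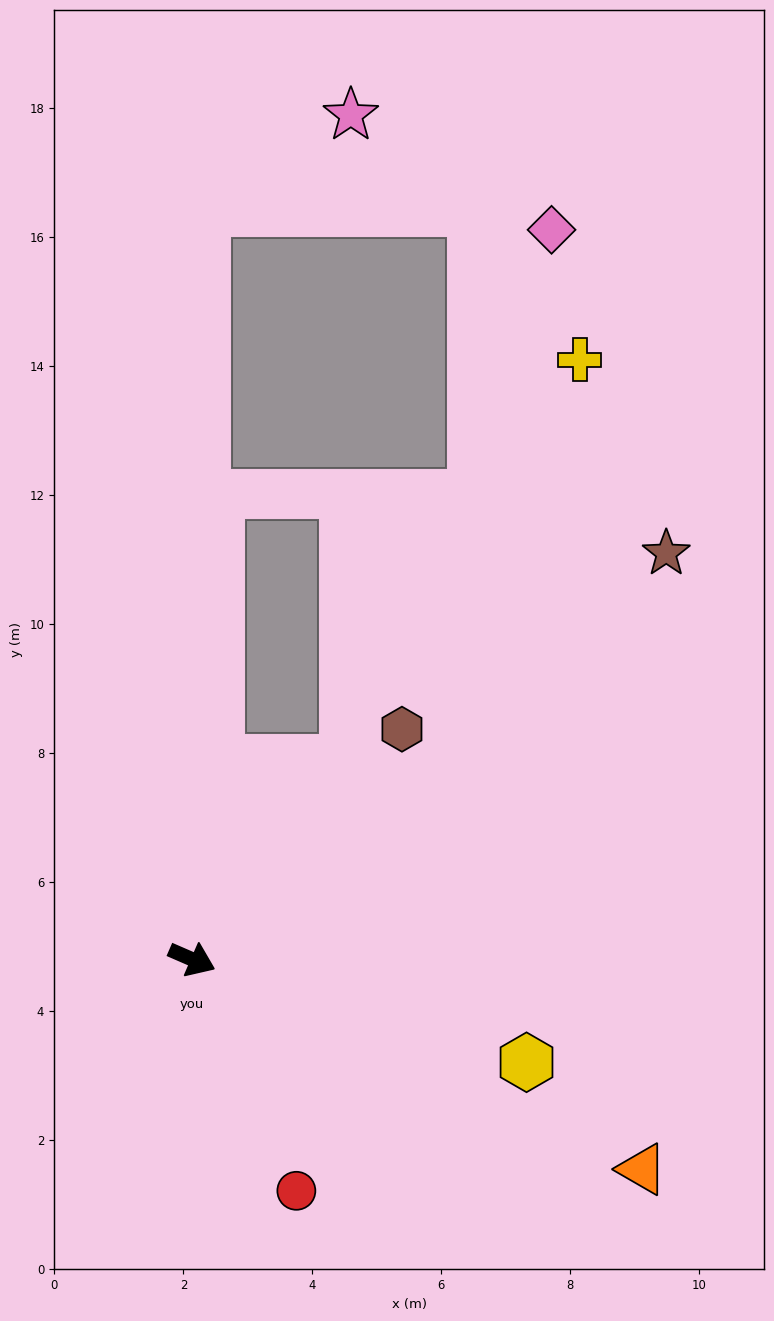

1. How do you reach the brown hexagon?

turn left 71°, forward 4.8 m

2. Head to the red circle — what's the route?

turn right 42°, forward 3.9 m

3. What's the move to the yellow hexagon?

turn left 6°, forward 5.4 m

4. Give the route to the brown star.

turn left 64°, forward 9.7 m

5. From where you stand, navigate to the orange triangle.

forward 7.7 m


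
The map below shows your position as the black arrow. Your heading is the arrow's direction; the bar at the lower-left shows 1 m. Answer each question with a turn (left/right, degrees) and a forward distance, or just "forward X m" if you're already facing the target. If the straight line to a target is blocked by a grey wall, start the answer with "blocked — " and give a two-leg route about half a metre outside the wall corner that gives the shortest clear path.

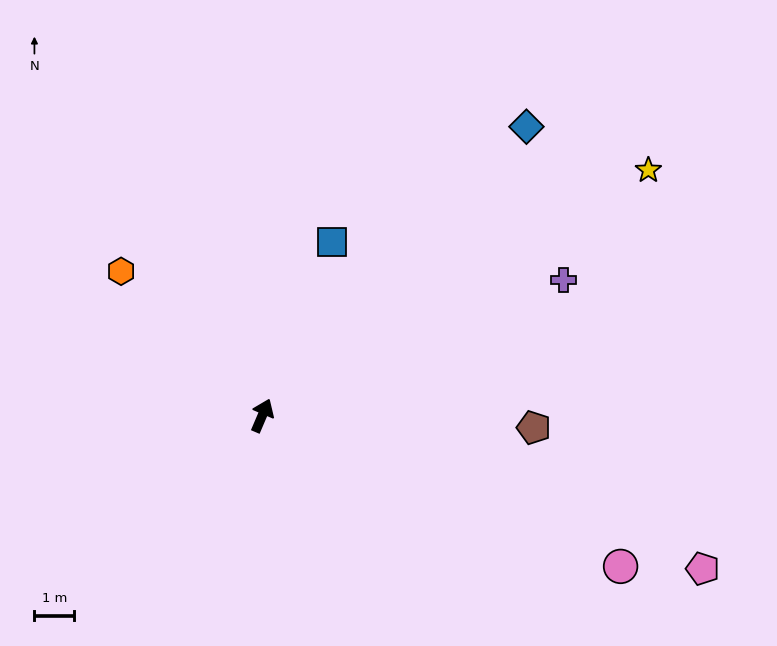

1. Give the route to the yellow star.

turn right 34°, forward 11.5 m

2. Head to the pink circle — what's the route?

turn right 90°, forward 9.7 m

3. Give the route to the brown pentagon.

turn right 69°, forward 6.8 m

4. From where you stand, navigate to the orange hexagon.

turn left 67°, forward 5.1 m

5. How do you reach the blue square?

forward 4.7 m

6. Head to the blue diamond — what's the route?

turn right 19°, forward 9.8 m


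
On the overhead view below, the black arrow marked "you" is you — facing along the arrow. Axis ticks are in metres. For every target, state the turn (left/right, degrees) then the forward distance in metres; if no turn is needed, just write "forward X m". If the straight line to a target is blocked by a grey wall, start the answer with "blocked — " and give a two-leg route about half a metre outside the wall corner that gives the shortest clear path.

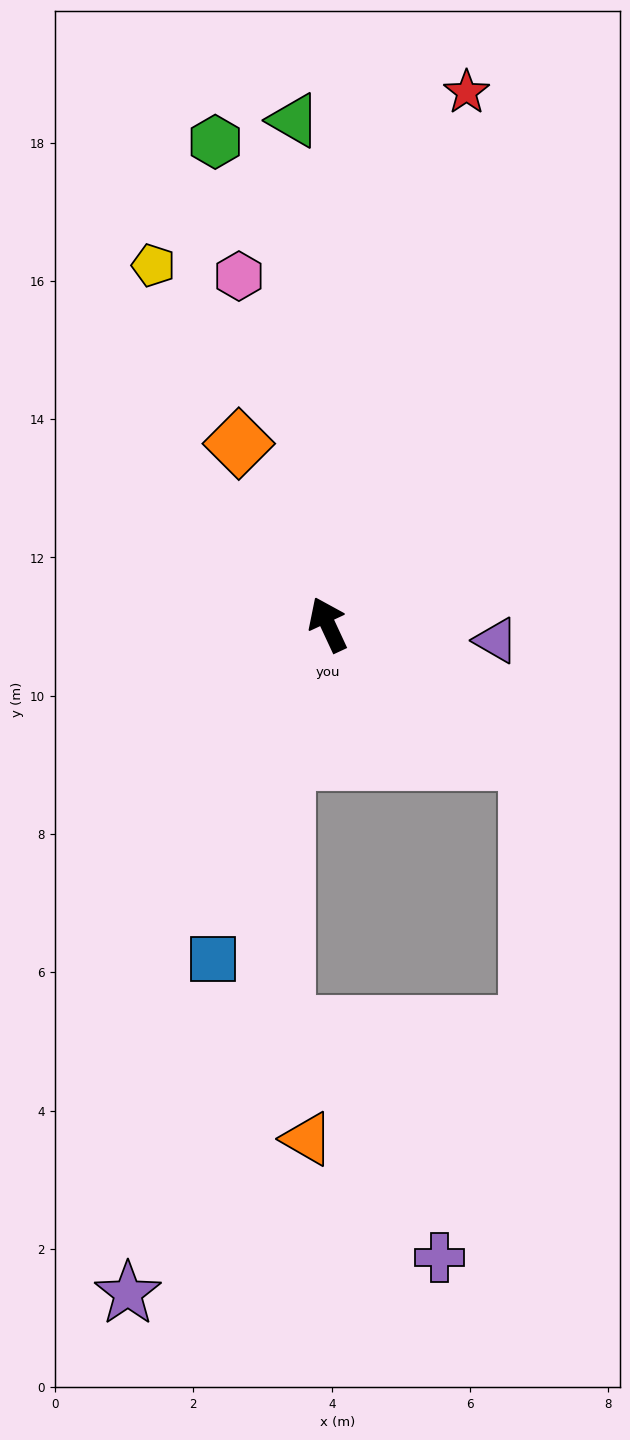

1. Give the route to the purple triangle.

turn right 120°, forward 2.4 m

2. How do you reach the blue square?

turn left 136°, forward 5.1 m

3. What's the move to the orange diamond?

forward 2.9 m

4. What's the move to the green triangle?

turn right 21°, forward 7.3 m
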